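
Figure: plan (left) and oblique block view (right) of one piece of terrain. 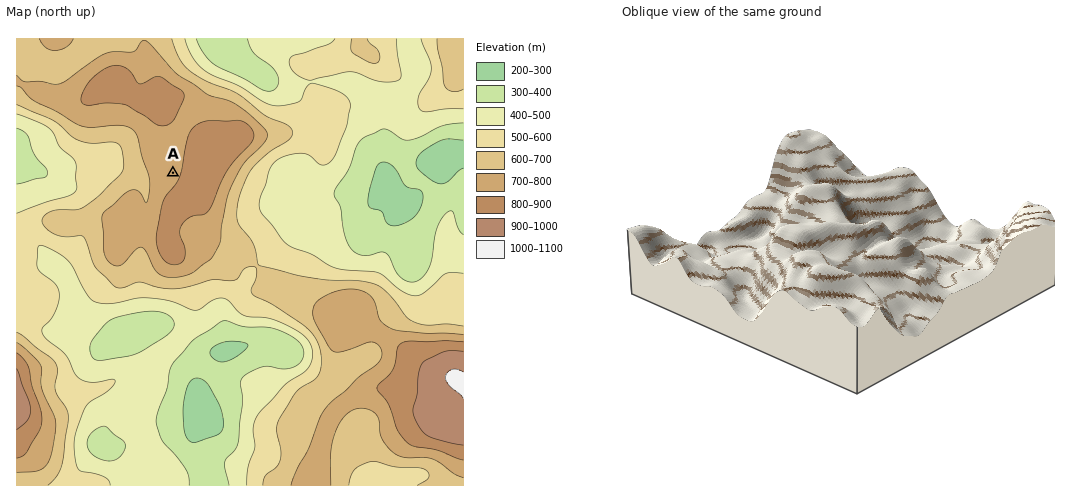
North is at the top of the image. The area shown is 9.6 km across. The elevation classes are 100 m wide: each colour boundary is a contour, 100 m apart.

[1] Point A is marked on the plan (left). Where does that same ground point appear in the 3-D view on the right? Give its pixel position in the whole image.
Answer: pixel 837 246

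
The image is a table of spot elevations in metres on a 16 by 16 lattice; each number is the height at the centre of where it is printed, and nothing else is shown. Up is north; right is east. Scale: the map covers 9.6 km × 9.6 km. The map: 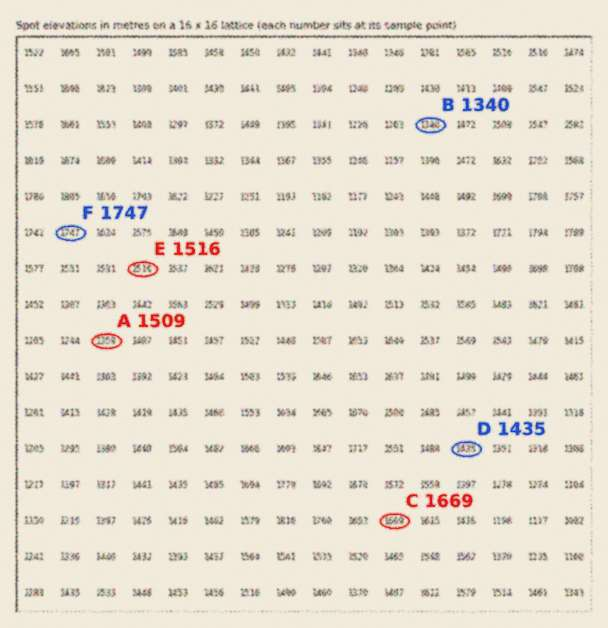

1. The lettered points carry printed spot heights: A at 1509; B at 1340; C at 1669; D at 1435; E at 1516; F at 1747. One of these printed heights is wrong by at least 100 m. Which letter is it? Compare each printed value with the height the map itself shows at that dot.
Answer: A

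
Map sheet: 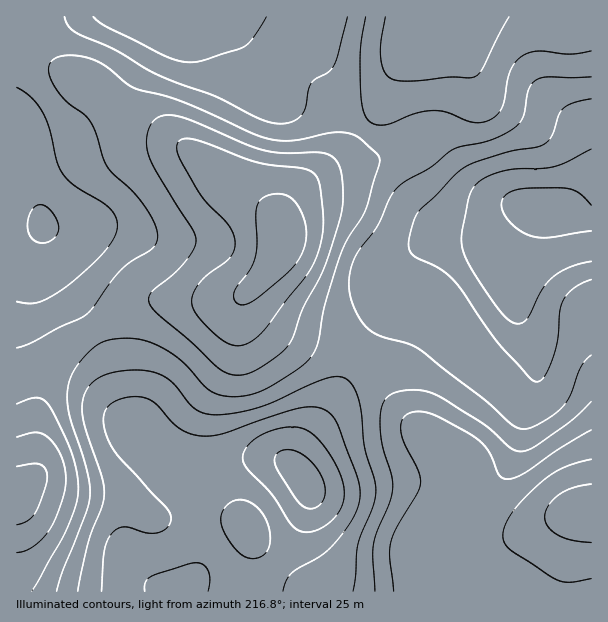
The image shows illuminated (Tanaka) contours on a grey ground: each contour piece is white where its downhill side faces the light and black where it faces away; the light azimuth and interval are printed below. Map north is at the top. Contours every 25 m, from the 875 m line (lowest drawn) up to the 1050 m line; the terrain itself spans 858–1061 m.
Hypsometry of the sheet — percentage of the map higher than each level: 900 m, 91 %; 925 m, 77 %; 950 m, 60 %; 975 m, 43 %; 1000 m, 21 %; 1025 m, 7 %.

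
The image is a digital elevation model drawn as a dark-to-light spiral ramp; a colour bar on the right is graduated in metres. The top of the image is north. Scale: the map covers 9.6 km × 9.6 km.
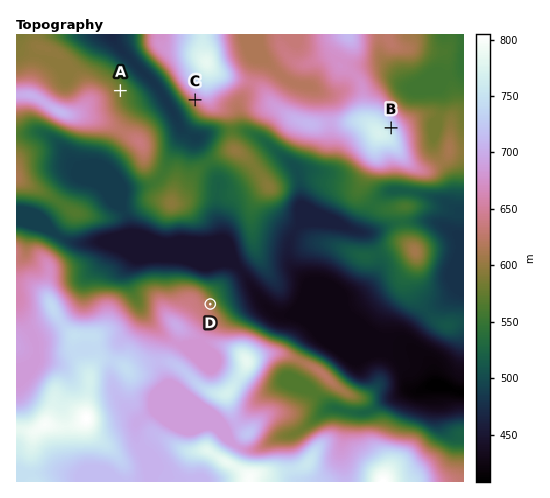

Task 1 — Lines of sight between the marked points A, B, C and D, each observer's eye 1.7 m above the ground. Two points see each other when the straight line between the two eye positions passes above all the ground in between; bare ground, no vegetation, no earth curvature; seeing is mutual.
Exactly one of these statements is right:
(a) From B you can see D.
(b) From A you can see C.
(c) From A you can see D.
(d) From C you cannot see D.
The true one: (b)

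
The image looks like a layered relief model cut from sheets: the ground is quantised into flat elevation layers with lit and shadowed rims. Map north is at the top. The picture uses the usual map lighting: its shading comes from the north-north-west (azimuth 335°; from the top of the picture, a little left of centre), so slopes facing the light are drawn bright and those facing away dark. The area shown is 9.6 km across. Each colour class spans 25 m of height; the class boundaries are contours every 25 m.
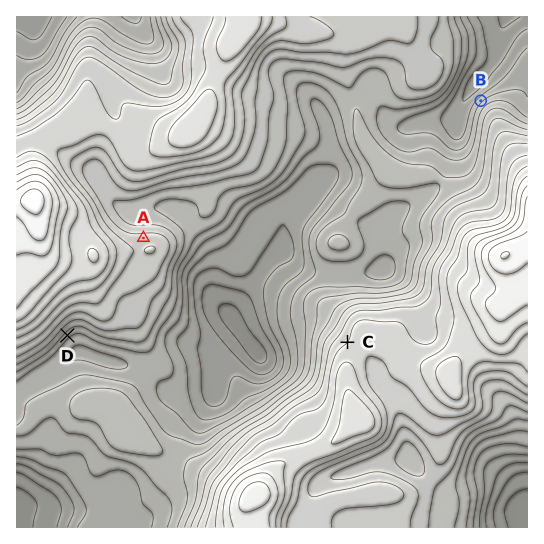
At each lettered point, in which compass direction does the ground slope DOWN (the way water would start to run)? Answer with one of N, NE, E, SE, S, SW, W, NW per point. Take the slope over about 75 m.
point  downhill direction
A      N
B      NW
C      NW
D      SE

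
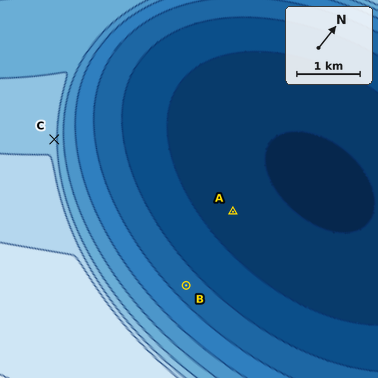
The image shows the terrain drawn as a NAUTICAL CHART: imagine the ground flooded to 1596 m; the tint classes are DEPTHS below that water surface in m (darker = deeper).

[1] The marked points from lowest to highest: A B C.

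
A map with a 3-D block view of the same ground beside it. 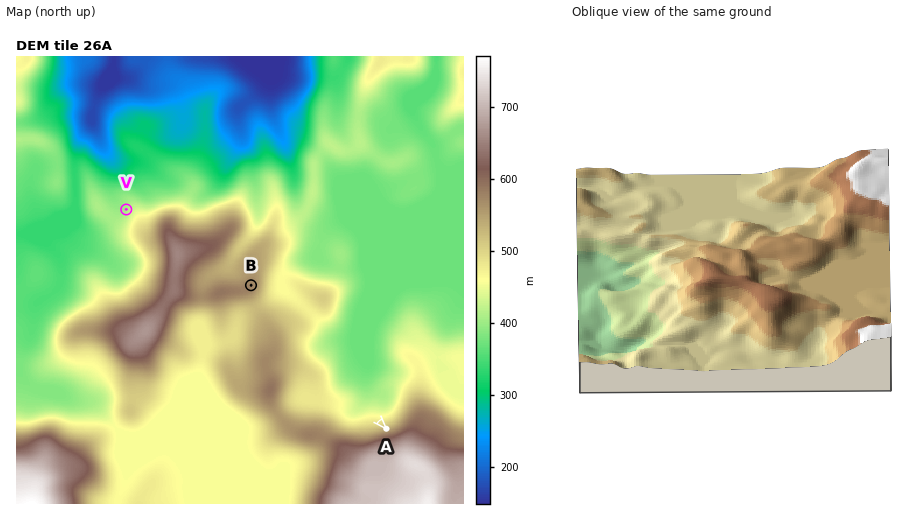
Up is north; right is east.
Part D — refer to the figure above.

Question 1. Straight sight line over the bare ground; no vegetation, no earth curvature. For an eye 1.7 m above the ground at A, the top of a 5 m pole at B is visible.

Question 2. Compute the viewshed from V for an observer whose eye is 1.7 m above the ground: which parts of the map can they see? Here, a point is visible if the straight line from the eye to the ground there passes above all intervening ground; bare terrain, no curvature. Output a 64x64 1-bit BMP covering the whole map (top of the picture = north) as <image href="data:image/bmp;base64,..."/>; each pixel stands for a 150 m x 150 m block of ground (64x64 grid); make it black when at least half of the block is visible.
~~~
<image width="64" height="64" href="data:image/bmp;base64,Qk0+AgAAAAAAAD4AAAAoAAAAQAAAAEAAAAABAAEAAAAAAAACAAATCwAAEwsAAAIAAAAAAAAA////AAAAAAAAAAAAAAAAAAAAAAAAAAAAAAAAAAAAAAAAAAAAAAAAAMAAAAAAAAAAgAAAAAAAAAAAAAAAAAAAAAAAAAAAAAAAAAAAAAAAAAAAAAAAAAAAAAAAAAAAAAAAAAAAAAAAAAAAAAAAAAAAAAAAAAAAAAAAAAAAAAAAAAAAAAAAAAAAAAAAAAAAAAAAAAAAAAAAAAAAAAAAAAAAAAAAAAAAAAAAAAAAAAAAAAAAAAAAAAAAAAAAAAAAAAAAAAAAAAAAAAAAAAAAAAAAAAP/wAAAAAAAA//AAAAAAAAA/4AAAAAAAAA+AAAAAAAAABgAAAAAAAAAEAAAAAAAAAAAAAAAAAAAAAAAAAAAAAAAAAAAAAAAAAAAAAAAAAAAAAAAAAAAAAAAAAAAAAAAAAAAAAAAAAAAAAAIAAAAAAAAAIgAAAAAAAADjAAAAAAAAA+AAAAAAAAADwAAAAAAAAAfAAAAAAAAABwAAAAAAAAAGAAAAAAAAAAwAAAAAAAAAiAAAAAAAAACIAAAAAAAAM4AAAAAAAAA/wAAAAAAAAD/AAAAAAAAAAcAAAAAAAAABwAAAAAAAAAHAAAAAAAAAH8AAAAAAAAA/wAAAAAAAAD7gAAAAAAAAPuAAAAAAAAA/wAAAAAAAAD/gAAAAAAAAP+AAAAAAAAA/8AAAAAAAAB/wAAAAAAAAA=="/>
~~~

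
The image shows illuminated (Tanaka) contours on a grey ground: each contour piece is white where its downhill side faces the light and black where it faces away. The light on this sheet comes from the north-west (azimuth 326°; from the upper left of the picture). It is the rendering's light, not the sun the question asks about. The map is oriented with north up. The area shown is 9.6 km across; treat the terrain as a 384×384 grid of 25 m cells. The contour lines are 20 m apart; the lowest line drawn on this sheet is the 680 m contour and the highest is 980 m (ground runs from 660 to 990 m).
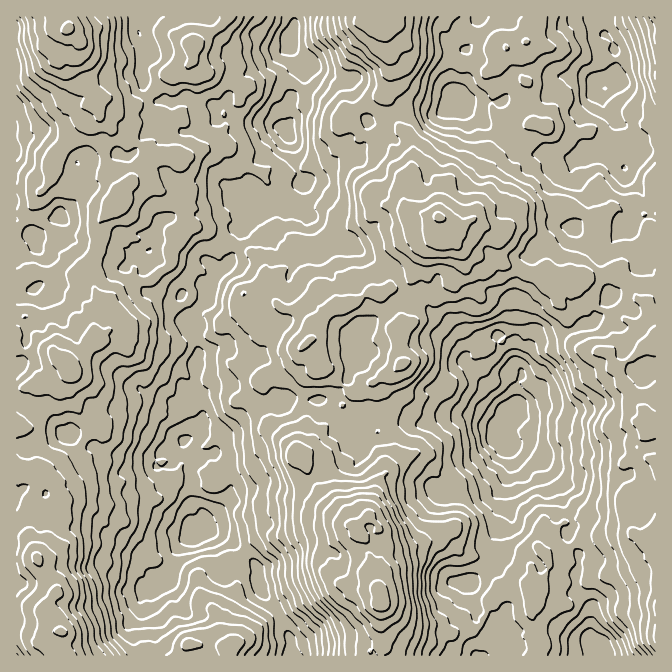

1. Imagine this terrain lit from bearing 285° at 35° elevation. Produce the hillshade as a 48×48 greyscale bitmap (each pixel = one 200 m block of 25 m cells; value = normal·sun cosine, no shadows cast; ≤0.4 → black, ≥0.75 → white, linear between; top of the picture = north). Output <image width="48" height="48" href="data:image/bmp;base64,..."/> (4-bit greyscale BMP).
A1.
<image width="48" height="48" href="data:image/bmp;base64,Qk32BAAAAAAAAHYAAAAoAAAAMAAAADAAAAABAAQAAAAAAIAEAAATCwAAEwsAABAAAAAAAAAAAAAAABEREQAiIiIAMzMzAERERABVVVUAZmZmAHd3dwCIiIgAmZmZAKqqqgC7u7sAzMzMAN3d3QDu7u4A////ALqGMjNYmqeJUyJq3tuXUhNEWIiWM1et7aqWIAN4m7iJdBJ6ztunQxNVV3iGM1i97rqWIQJYmqqphkSKvMumMhNWZ4mGQ0m7zbp0IhFHqqqXZmm7u6umIANnh4mGVEnLzbqFEAFHmrqHZYvN26qmIAJoqYmWVmirvLqWEBI2ebl4dp3d26qWIAFXmpmGV4maq7hkEkM1aKl4dp3uyquWMAFGaaqXZoqqqblUETM1ZpqZiKveyaqGMhJFV5qXZom7qal1MjM0RGmru7u8y6h1M0RDRpqoZ5q6mYh1Q0UzM1eby7zLu6h0EmdkJXq5aKu6mZh2Q0RDM0aLy7zcu6lzA2iGNHq5iZvKiIiHVERFUzaIvLzLu6lyE1eGRYqpmrvKd4h3VERFZVd3m7zKqZmEI0Z1RXmpms3KiHd2VUREZ3iYmqy4d3mnM0ZkRWmqq825mYd2ZlMzZ3iZu723ZWipZEMzRGmqvMzKmXd2d1QiRomJu723ZViZh1QyI3q6vMy7mGVGiGQjNHmZvLuoZXiHd2VCE3msu8yqqWVGh2QzRFeaq6modmiHVVVTJHmsy926qWd2ZmVDRmermIiZiXd3ZURDIliru7zLmId2VVRERWirqHeIeJh2VEVDMzeavKq6mKmIVDNFRGiaqoeIZnmXUiVTREaKzbqYeLqpYzVUQ0iqqZmZdVirgxE1ZDaavKqXZ6uoZVZTNDaqqZuoZVerpiEmdTaru6mId5qniGVUNFaZmZq5ZFeqhTNFZmaKu6mImXiZmXZkI2ipiYi6dEablTRFRWd5qIqZmXeJmYdlM2iriIiah1V5l1RWZFd5lmiZmniZmYZVRWesp4iJmIZnZ3dmZUeJhlaKmHiamHZWVGeMuYeKmImHZnh1VVeZd1V5mHial1Z4dEZ5upiJmYiYmGeGVVaIiGVniIiaqFZ3l0Roq5iIiZmZmXZ2VVV4eHeHeGipqWVmmERnmYmYeIq7qpdlRVRnZ3eIiGiZqmVmiWRVeZmYiIqruqhlRVNFV5domXd5u4VVaIZFaJiIqquauqlmVWUzV4hniZdXq6dEZ3ZVZ4h4qryqqqhndWZEd3h3iLlmirlVZ2RFZ4d4q82pmJl3hmZFd4h3iLp2eap2ZmRGZ3Znq8yqqHl2d2ZVaJhnu8uFaZmXZ2RGZnZomqqruHd1Z2ZmZ5hnvN2mWIeIh2VGZWaKqYmquXZnd2ZmZniHiru5d3Z3h3dmVEWdyYiZqWZnh3dmVWeHeaq6h2ZWd3d2VDWd2oeJlkV4mYiHRXZ4mrupmGVVaHVnUzWM24eIhCR5qZiHVGeKqbupmGRVZ3ZndCR6zKmXZCNZqYh3ZEeauqmYd2RHhmZWdTNpu6q5YxJYqHhlZDWbzcqXVVM4uXZEVURovKrKYxJomGdkVUV63+yXYyM2q5ZFVDV4vbmpZBJXmXZlVEVq3uyXYxJHm6Y0UySLvMqXZCJHqodmVDV63uyoUxE4qqdUMzJ93LqXUxJXmph1VEWL3uyoQyA4qZiHMjJc7sqHUhNFeZmVNFaczQ=="/>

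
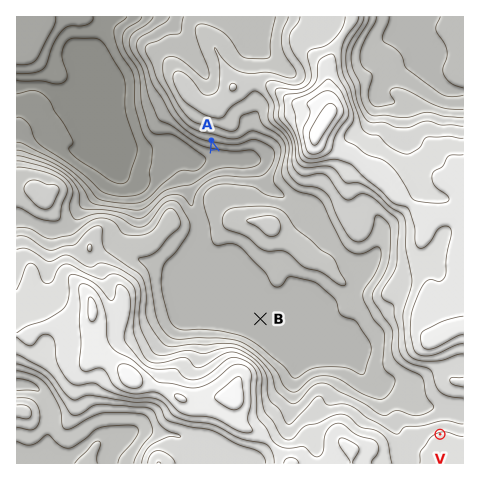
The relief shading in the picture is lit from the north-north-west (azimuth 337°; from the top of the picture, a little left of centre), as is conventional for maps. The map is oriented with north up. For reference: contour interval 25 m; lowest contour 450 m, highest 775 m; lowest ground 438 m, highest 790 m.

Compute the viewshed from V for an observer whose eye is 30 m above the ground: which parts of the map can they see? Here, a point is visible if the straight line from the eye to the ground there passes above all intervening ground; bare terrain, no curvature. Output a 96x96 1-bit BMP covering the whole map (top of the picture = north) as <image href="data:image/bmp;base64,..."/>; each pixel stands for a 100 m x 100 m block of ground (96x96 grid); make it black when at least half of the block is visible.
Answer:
<image width="96" height="96" href="data:image/bmp;base64,Qk2+BAAAAAAAAD4AAAAoAAAAYAAAAGAAAAABAAEAAAAAAIAEAAATCwAAEwsAAAIAAAAAAAAA////AAAAAAAAAAAAAAAAAAD///8AAAAAAAAAAAD///8AAAAAAAAAAAD///8AAAAAAAAAAAD///8AAAAAAAAAAAH///8AAAAAAAAAAAP///8AAAAAAAAAAAf///8AAAAAAADgAAf///8AAAAAAAHgAAf///8AAAAAAAHgAAf///8AAAAAAAPwAAP///8AAAAAAAH4AAP///8AAAAAAAH4AAP///8AAAAAAAH8APf///8AAAAAAAH+AH////8AAAAAAAH+AH////8AAAAAAAH+AH////8AAAAAAAH+AD////8AAAAAAAD+AB////8AAAAAAAD+AA////8AAAAAAAD+AA////8AAAAAAAD8AB////8AAAAAAAD8Af/x//8AAAAAAAD////g//8AAAAAAAH////gP/8AAAAAAAD////wA/8AAAAAAAD////wAH8AAAAAAAD////wAB8AAAAAAAP////wAAcAAAAAAB/////4AAEAAAAAAH/////4AAAAAAMAA//////8AAAAAOPAP//////8AAAAAOH////////8AAAAAOH////////+AAAAAMH////////uAAAAAMH////////AAAAAAYH///////+AAAAAAQP///////+AAAAAAAP///////+AAAAAAAP///////+AAAAAAAP///////8AAAAAAAf///////8AAAAAAA////////8AAAAAAH///////58AAAAAAf///3///48AAAAAAP+//j//8w8AAAAAAP4P/j//4B+AAAAAAPwD/j//4D/AAAAAAHgD/B//wH/AAAAAAHgB/A//wP/AAAAAADAA/Af/x//AAAAAAAAAfAAB7//AAAAAAAAAeAAAf/+AAAAAAAAAcAAAH/+AAAAHAAAAMAAAH/+AAAAHgAAAAAAAP/+AAAAP4AAAAAAAf/+AAAAP4AAAAAAA//+AAAAM4AAAAAAB//+AAAAAYAAAAAAB///AAAAAQAAAAAAAf//wAAAAAAAAAAAAP//wAAAAAAAAAAAAH//gAAAAAAAAAAAAD//AAAAAAAAAAAAAB/+AAAAAAAAAAAAAB/8AAAAAAAAAAAAAA/wAAAAAAAAAAAAAAfgAAAAAAAAAAAPAAfgAAAAAAAAAAA/AAPgAAAAAAAAAAD/gAHwAAAAAAAAAAP/gAH4AAAAAAAAAB//gAD4AAAAAAAAAD//gAB8AAAAAAAAAH//gAA8AAAAAAAAAH//AAAIAAAAAAAAAHx/AAAAAAAAAAAAAHgfAAAAAAAAAAAAAHgfAAAAAAAAAAAAADAPAAAAAAAAAAAAABAHAAAAAAAAAAAAAAAAAAAAAAAAAAAAAAAAAAAAAAAAAAAAAAAAAAAAAAABwAAAAAAAAAAAAAAD4AAAAAAAAAAAAAAD4AAAAAAAAAAAAAAD4AAAAAAAAAAAAAAD4AAAAAAAAAAAAAAAQAAAAAAAAAAAAAAAAAAAAAAAAAAAAAAAAAAAAAAAAAAAAAADAAAAAAAAAAAAAAACAAAAAAAAAAAAAAAAAAAAAAAAAAAAAAAA="/>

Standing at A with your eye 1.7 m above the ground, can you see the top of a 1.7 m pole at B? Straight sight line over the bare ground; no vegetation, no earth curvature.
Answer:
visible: false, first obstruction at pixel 222 178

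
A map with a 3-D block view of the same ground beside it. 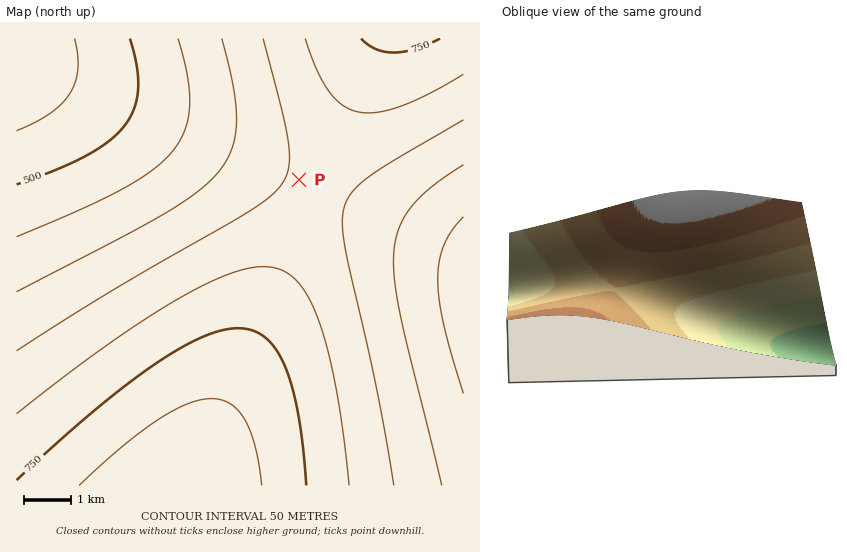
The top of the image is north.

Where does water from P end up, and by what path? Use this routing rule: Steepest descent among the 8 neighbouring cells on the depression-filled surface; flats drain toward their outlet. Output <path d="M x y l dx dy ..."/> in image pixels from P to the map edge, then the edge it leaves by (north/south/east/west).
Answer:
<path d="M299 180l-5 0-3-3-3 0-16-8-2 0-22-10-9-3-5-3-3 0-30-14-8-2-31-14-8-3-6-3-2 0-30-14-8-3-6-3-3 0-30-14-8-2-6-4-2 0-6-3-2 0-6-4-3 0-19-9"/>
exit: west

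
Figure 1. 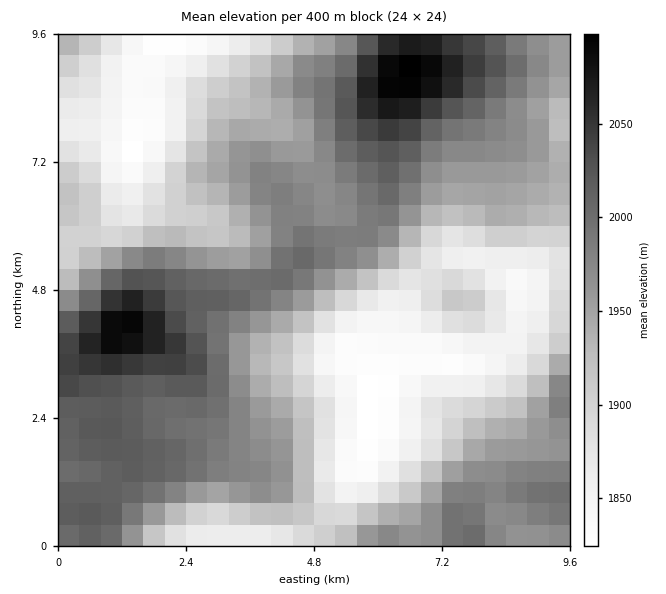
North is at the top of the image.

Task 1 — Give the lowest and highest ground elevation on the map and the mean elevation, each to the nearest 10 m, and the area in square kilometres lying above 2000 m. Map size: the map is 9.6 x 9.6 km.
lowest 1820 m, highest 2100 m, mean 1940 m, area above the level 20.1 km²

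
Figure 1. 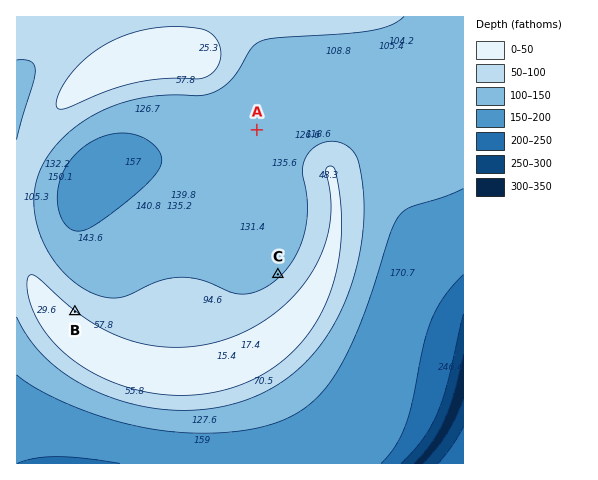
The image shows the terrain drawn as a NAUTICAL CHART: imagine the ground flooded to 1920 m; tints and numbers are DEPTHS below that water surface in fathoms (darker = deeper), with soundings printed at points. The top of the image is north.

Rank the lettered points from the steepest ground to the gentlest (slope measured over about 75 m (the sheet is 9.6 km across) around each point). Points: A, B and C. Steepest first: B C A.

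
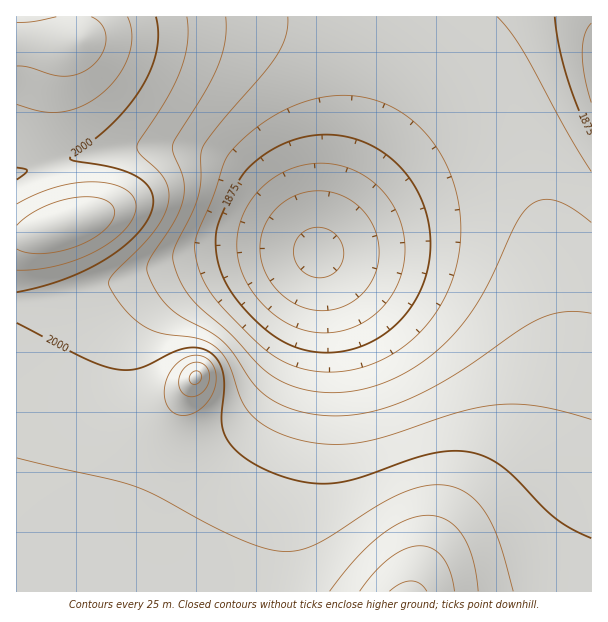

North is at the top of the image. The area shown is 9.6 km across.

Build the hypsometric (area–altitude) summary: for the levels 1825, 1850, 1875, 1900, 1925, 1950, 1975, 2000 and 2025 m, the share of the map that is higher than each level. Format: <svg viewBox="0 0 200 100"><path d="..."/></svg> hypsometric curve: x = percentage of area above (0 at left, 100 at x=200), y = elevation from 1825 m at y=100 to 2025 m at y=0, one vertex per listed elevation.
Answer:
<svg viewBox="0 0 200 100"><path d="M193 100l-7-12-9-13-15-13-32-12-17-12-16-13-23-13-37-12"/></svg>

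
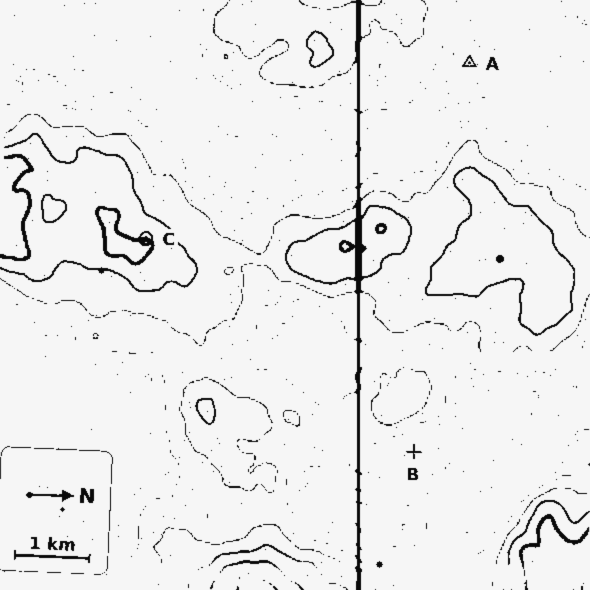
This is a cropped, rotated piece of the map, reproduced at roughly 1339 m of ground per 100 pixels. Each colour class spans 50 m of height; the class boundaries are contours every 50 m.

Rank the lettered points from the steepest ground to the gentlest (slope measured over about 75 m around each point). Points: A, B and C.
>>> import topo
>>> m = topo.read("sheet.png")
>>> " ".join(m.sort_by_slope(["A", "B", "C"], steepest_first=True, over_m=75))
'B C A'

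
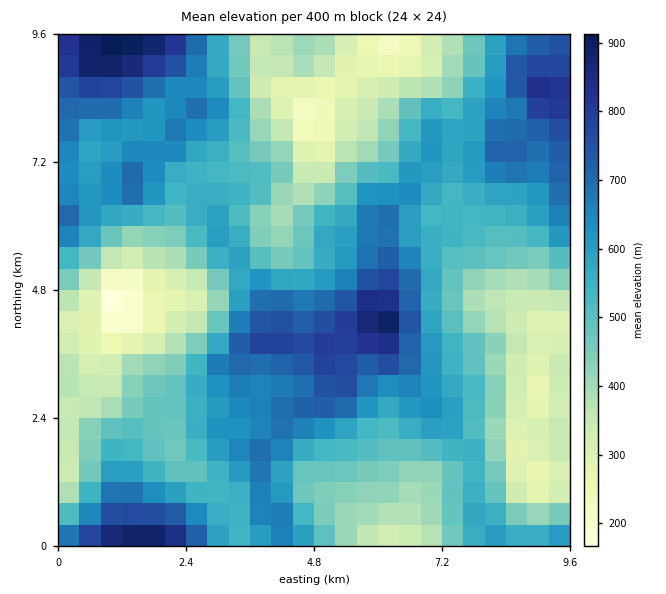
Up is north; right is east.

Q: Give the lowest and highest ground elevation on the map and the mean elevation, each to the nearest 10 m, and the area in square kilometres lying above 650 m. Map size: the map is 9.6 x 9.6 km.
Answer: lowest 150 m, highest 920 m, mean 530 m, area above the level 22.9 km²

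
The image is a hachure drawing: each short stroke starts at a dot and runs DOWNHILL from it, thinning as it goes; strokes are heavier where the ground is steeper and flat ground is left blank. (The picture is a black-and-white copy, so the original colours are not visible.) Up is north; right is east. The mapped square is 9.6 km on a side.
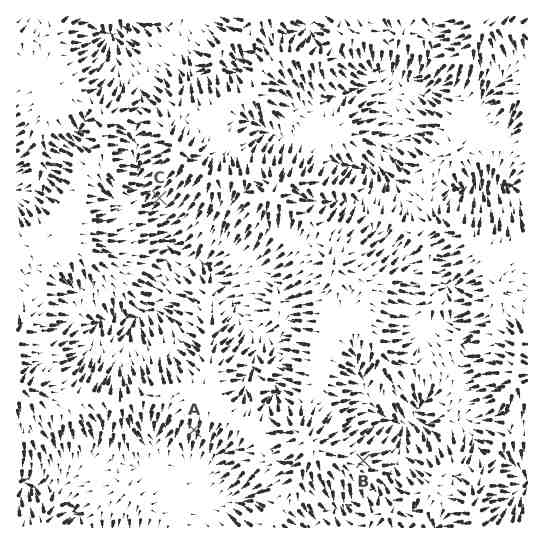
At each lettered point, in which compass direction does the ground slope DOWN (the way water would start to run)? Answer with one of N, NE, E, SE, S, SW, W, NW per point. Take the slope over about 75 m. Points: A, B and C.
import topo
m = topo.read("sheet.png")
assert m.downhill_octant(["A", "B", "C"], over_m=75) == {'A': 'S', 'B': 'E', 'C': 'SW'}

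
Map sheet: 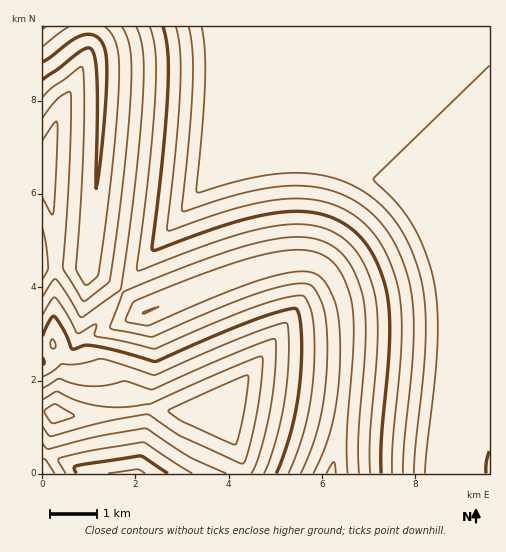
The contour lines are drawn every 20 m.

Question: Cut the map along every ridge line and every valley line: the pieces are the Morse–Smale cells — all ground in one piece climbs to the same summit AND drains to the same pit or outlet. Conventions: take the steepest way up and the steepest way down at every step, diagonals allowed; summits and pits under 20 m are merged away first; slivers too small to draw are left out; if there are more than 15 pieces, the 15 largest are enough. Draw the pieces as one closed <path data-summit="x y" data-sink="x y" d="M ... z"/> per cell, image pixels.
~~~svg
<path data-summit="489 472" data-sink="43 71" d="M489 26l-400 0 0 15 8 4 5 14 0 60-8 93-6 57 34 22 89-115 58-15 47-2 37 8 35 19 42 40 59 61z"/><path data-summit="489 472" data-sink="331 473" d="M316 159l-47 2-58 15-90 115 23 22 60-26 60-21 32-6 23 4 15 13 9 21 3 19-1 67-8 63-6 26 158 1 1-186-51-54-51-48-35-19z"/><path data-summit="54 414" data-sink="331 473" d="M305 260l-20 2-29 7-52 18-60 26-23-21-36 47 0 8 9 33-1 21-4 14 14 1 41-6 19 0 15 2 28 13 19-16 14-9-11 12-3 4 0 10 14 26 4 22 88 0 6-27 7-52 2-27 0-51-3-19-9-21-15-13z"/><path data-summit="43 169" data-sink="43 71" d="M92 41l-14 4-36 26 1 195 46 0 13-147 0-60-5-14z"/><path data-summit="54 414" data-sink="136 473" d="M239 400l-14 9-19 16-28-13-15-2-19 0-41 6-37 0-23-5-1 41 19 8 25 14 156 0 1-11-4-11-14-26 0-10 3-4z"/><path data-summit="54 414" data-sink="43 71" d="M87 266l-45 1 1 144 23 5 22 0 3-4 3-32-9-33 0-8 36-48-18-13-13-6z"/><path data-summit="43 27" data-sink="43 71" d="M88 26l-45 0-1 44 11-6 25-19 10-4z"/><path data-summit="43 473" data-sink="136 473" d="M45 453l-3 1 1 20 42-1z"/>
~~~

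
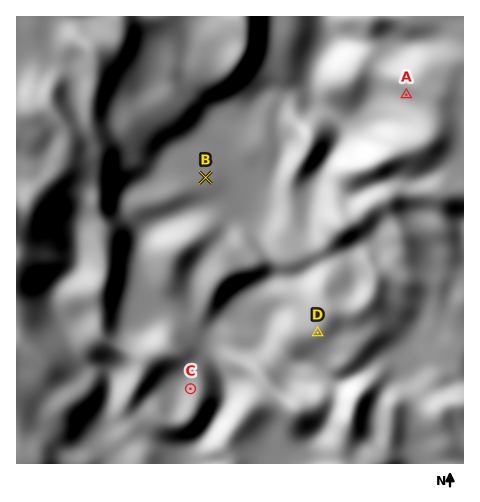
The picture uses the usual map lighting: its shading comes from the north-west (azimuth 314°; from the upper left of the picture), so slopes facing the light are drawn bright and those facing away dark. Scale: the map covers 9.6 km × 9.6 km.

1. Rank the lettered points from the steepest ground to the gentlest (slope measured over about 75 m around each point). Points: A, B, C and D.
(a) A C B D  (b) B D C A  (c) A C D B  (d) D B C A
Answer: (c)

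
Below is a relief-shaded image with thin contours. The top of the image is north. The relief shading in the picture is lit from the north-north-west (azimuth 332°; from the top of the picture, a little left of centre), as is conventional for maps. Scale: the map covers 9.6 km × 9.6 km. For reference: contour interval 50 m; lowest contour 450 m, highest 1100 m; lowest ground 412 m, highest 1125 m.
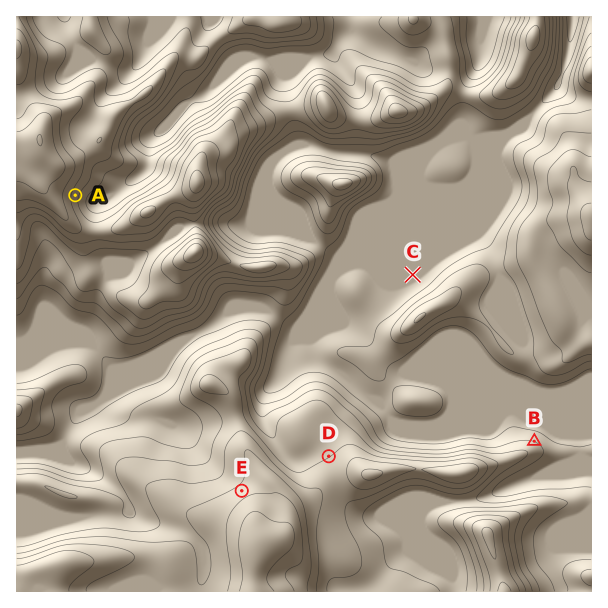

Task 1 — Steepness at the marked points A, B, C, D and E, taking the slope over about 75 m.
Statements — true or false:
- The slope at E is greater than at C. true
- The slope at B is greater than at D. true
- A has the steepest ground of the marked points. true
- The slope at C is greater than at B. false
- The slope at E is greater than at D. true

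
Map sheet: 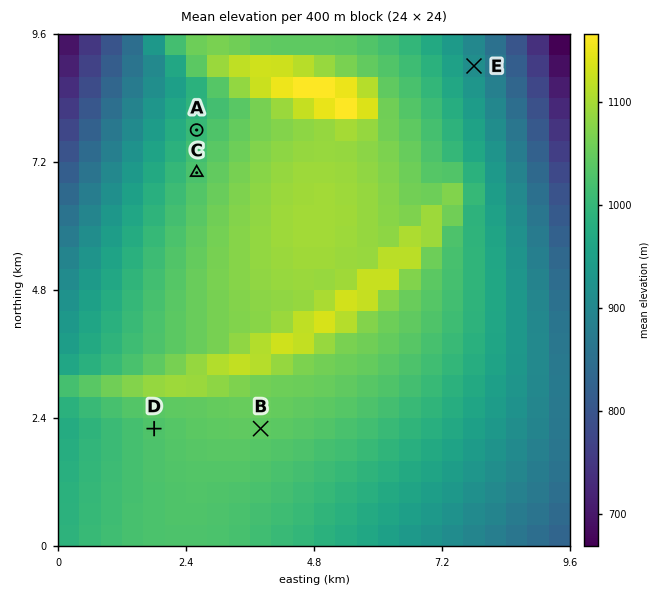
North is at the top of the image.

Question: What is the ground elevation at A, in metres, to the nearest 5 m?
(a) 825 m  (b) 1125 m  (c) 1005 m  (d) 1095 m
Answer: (c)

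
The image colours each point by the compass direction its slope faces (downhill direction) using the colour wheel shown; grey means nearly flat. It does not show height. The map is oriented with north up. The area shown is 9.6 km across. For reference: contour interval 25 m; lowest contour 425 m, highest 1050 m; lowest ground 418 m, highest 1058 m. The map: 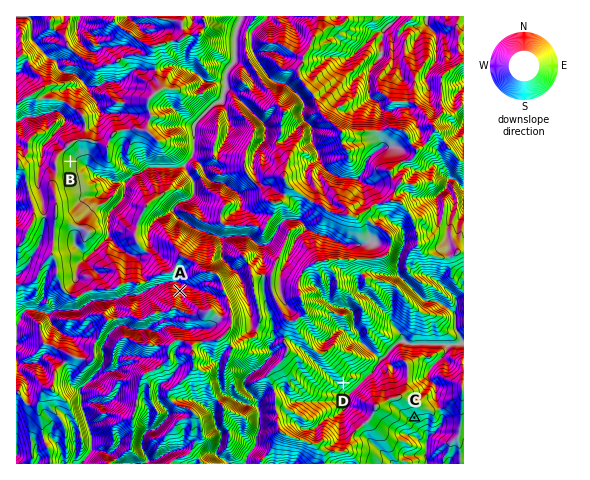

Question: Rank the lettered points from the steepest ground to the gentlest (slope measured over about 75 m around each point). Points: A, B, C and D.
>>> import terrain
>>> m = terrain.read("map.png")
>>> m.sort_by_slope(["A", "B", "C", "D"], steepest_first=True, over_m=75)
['A', 'D', 'C', 'B']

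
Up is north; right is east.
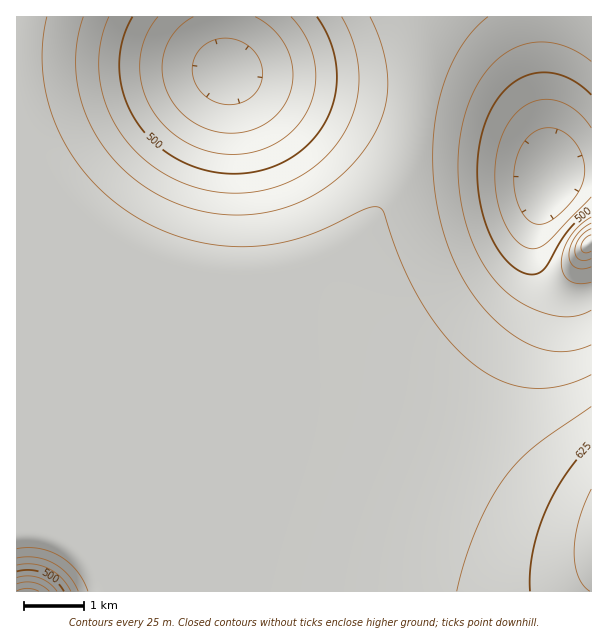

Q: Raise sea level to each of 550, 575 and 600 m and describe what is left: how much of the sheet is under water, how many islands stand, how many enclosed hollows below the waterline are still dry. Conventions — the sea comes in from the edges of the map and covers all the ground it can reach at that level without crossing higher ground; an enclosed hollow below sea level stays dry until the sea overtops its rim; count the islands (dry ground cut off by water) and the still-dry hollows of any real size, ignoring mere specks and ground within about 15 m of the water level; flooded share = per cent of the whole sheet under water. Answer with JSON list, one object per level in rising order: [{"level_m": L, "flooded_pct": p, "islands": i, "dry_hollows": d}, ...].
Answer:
[{"level_m": 550, "flooded_pct": 30, "islands": 0, "dry_hollows": 0}, {"level_m": 575, "flooded_pct": 42, "islands": 0, "dry_hollows": 0}, {"level_m": 600, "flooded_pct": 95, "islands": 0, "dry_hollows": 0}]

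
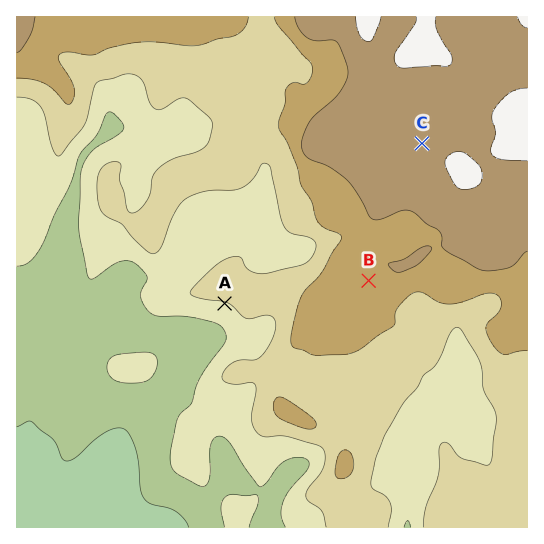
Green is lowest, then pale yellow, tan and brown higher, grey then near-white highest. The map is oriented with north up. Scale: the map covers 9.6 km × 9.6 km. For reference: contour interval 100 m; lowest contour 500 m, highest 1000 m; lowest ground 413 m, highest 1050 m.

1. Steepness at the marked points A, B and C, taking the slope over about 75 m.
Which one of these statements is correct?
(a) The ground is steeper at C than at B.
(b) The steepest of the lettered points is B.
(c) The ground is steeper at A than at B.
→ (c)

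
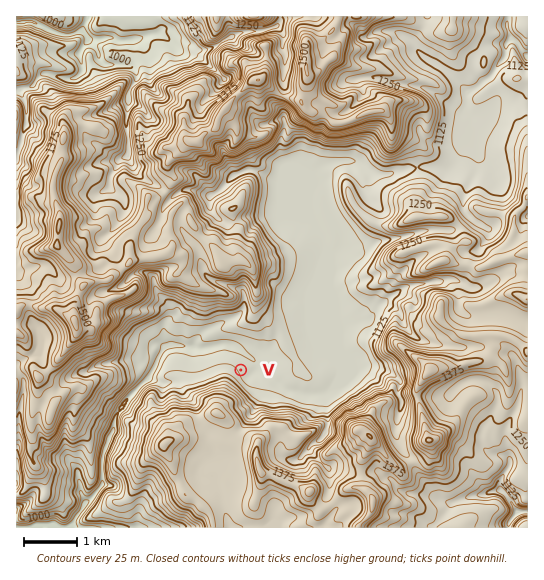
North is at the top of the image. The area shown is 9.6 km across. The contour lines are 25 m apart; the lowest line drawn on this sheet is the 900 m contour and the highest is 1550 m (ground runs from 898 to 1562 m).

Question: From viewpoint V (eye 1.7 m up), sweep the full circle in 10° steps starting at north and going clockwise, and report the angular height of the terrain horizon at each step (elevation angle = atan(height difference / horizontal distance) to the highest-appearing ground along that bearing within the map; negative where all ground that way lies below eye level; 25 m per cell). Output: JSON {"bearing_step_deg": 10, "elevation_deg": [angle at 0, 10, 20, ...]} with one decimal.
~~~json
{"bearing_step_deg": 10, "elevation_deg": [7.3, 6.6, 4.2, 3.7, 1.4, 2.7, 3.3, 3.8, 5.2, 6.3, 5.5, 6.9, 9.2, 6.6, 8.8, 10.5, 10.7, 11.3, 12.5, 15.9, 17.6, 17.7, 16.6, 13.8, 10.2, 7.0, 4.6, 5.0, 7.8, 7.9, 7.2, 6.5, 6.1, 7.1, 7.4, 7.8]}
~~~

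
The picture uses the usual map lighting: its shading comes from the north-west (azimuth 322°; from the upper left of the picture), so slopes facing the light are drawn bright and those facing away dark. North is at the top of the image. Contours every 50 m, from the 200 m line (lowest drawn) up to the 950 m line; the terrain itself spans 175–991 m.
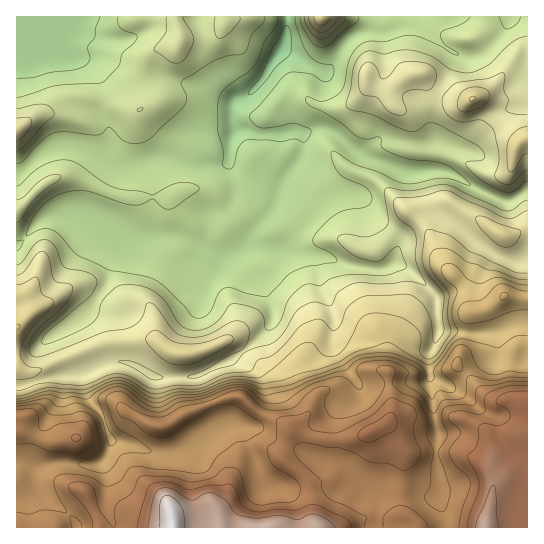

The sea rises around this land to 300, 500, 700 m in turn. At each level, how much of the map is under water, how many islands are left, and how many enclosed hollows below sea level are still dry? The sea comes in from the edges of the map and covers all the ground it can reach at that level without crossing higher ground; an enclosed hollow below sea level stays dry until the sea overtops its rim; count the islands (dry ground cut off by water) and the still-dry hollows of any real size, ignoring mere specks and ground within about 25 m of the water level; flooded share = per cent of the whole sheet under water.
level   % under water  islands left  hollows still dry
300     26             0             0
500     65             0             0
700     74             0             0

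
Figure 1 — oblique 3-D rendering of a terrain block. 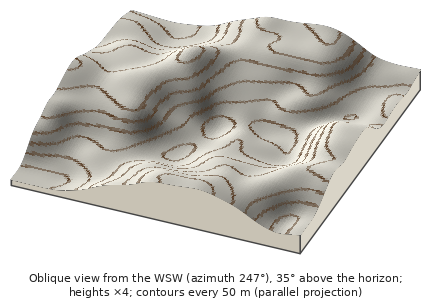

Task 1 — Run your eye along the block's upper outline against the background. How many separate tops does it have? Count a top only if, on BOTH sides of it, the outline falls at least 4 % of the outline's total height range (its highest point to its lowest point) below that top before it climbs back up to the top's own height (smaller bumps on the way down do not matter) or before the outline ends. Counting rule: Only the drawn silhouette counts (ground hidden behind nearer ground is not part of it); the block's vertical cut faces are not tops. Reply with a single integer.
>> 2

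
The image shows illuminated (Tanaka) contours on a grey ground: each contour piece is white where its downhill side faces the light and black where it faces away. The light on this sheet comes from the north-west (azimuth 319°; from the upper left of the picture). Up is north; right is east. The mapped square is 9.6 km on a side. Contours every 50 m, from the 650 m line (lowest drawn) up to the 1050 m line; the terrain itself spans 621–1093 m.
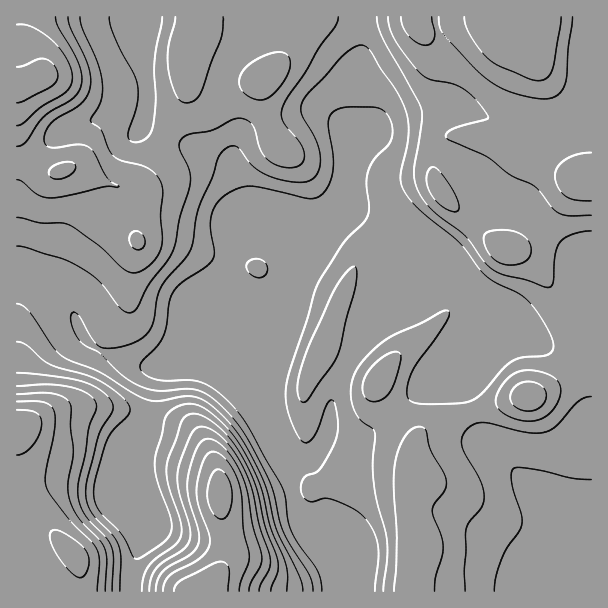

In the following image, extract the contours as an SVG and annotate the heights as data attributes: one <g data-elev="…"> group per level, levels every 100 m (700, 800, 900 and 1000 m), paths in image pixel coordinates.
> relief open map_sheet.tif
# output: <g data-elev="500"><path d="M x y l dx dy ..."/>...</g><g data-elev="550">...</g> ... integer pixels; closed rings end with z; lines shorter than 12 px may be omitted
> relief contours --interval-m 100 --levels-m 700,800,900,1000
<g data-elev="700"><path d="M313 591l-1-9-3-7-19-31-8-14-8-36-6-17-21-39-16-22-18-17-13-8-12-2-33 1-12-3-12-6-12-9-20-19-12-6-7-6-7-12-2-12 3-5 4 3 14 24 6 6 4 3 11 0 13-3 12-4 8-6 7-12 4-26 4-10 7-10 17-19 6-9 7-40 14-32 6-18 3-6 7-6 8-1 4 4 14 17 14 9 13 4 15 2 10 0 7-3 4-5 2-6 1-15-5-15-13-24 0-11 6-9 34-38 11-8 9-3 4 2 6 6 9 16 17 24 8 20 3 12-1 12-8 40 1 8 5 9 16 18 38 31 26 33 11 7 22 11 10 8 17 24 6 12 2 7-2 6-4 4-26 2-10 4-9 8-24 27-9 5-9 2-44 0-7-2-3-6 1-11 5-13 33-48 3-9-2-4-6 2-18 10-36 17-15 12-13 15-7 15-1 17 2 9 4 9 6 6 10 7 2 5-2 28 1 20 2 18 9 30 2 15 0 15-4 31"/><path d="M465 591l-1-19 2-42 3-8 13-15 2-10-4-17-18-33 0-7 2-8 9-7 9-3 45 10 10 1 9-1 11-7 22-24 6-4 6 0"/><path d="M303 402l3-1 3-3 23-33 7-12 17-68 1-13-1-5-2-1-9 8-10 15-28 62-7 20-3 15 2 12z"/></g><g data-elev="800"><path d="M287 591l1-15-2-10-15-38-12-46-19-38-10-13-11-11-15-12-13-4-14 3-11 9-10 39-1 12 3 18 13 33 0 13-3 6-6 6-21 14-6 2-13-25-23-24-4-7-1-9 1-15 11-38 7-10 16-17 1-4-1-5-9-10-19-14-15-6-35-10-10-6-14-13-10-4"/><path d="M521 410l12 1 9-5 4-10 0-4-3-5-7-4-8-1-7 1-6 4-4 6-1 6 4 6z"/><path d="M504 264l12 1 11-5 4-8-1-9-7-7-10-5-13-1-12 2-4 5 2 12 8 10z"/><path d="M17 217l24 6 19 0 10 2 28 20 24 23 9 5 7-1 9-5 9-9 5-9 1-10-1-26 2-21-3-12-6-7-7-5-25-7-8-4-5-8-8-20-10-7 0-3 10-18 1-18-4-18-16-36-2-12"/><path d="M455 212l3-1 1-4-5-15-16-22-4-3-3 1-3 4-2 7 1 7 4 8 10 12 8 4z"/><path d="M255 99l8 1 6-3 13-13 6-10 2-8 0-7-3-5-9-2-12 3-14 7-9 9-4 9 1 7 6 8z"/><path d="M175 17l-7 30 0 22 8 26 4 6 6 2 9-3 7-10 19-52 2-21"/><path d="M388 17l1 10 6 13 24 32 10 7 23 5 11 5 13 10 12 17 0 1-2 2-34 10-6 5 1 4 38 17 25 20 23 10 7 7 12 16 6 5 11 3 22-1"/></g><g data-elev="900"><path d="M112 591l2-31-2-12-6-11-21-22-5-9-2-11 1-13 6-27 4-26 7-19 0-8-9-9-18-6-22-3-30 2"/><path d="M259 591l2-7 8-15 1-9-11-35-9-42-10-22-13-19-14-11-12-4-6 2-4 6-10 24-3 14 1 18 11 37 0 12-7 9-19 13-8 7-5 10-2 12"/><path d="M54 179l7 0 8-3 6-6 0-5-3-3-6 0-13 4-4 7 1 3z"/><path d="M17 146l4-1 5-3 12-19 7-8 29-17 5-6 2-6 1-11-3-10-7-15-14-23-3-10"/><path d="M464 17l2 9 5 10 9 14 9 10 11 6 27 12 12 3 7-3 6-8 9-53"/></g><g data-elev="1000"><path d="M97 591l2-30-2-12-5-7-25-26-16-21-5-10 0-14 9-43 0-11-1-7-4-5-8-3-25-1"/><path d="M239 591l2-9 7-18 1-7-6-27-2-39-4-14-7-13-9-9-8-3-6 2-4 7-4 15-3 13 3 17 10 30 0 10-4 8-7 5-29 17-5 8-1 7"/><path d="M17 103l7-2 26-14 6-5 2-7-4-10-9-6-7 0-14 7-7 1"/></g>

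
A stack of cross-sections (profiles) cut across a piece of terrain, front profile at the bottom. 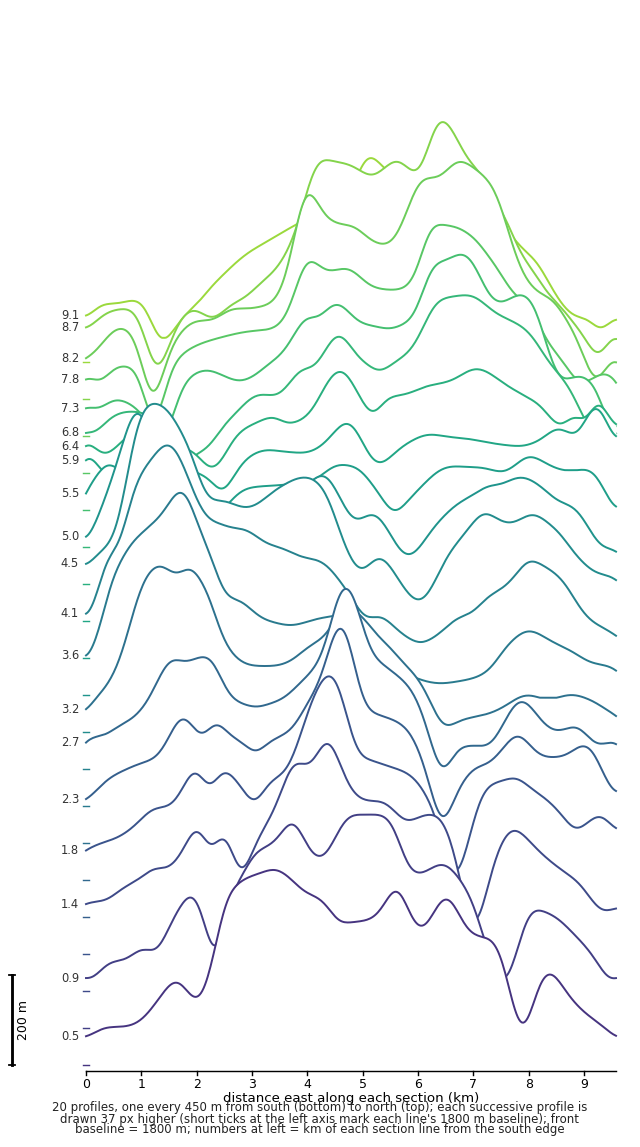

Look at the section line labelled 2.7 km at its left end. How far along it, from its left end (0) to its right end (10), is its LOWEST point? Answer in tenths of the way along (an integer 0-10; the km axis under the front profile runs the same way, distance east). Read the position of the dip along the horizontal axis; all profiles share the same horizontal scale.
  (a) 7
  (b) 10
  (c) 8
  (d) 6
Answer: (a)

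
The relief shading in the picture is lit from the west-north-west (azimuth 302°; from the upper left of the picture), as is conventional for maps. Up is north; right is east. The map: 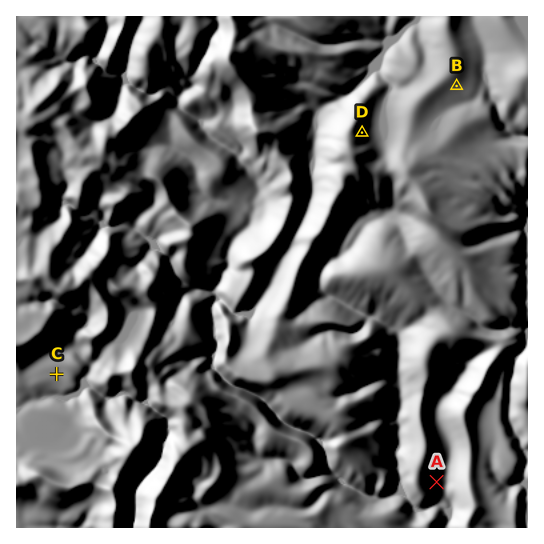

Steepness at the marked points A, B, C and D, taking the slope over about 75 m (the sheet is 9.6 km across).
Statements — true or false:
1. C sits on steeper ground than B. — false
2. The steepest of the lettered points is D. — true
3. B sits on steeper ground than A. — false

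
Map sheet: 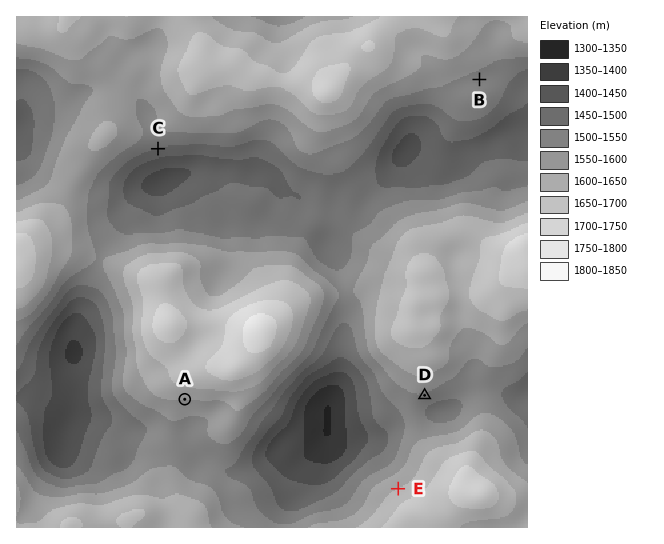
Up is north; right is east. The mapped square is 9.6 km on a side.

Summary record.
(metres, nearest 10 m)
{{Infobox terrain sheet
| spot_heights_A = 1650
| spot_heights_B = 1590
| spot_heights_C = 1550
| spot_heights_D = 1590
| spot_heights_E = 1650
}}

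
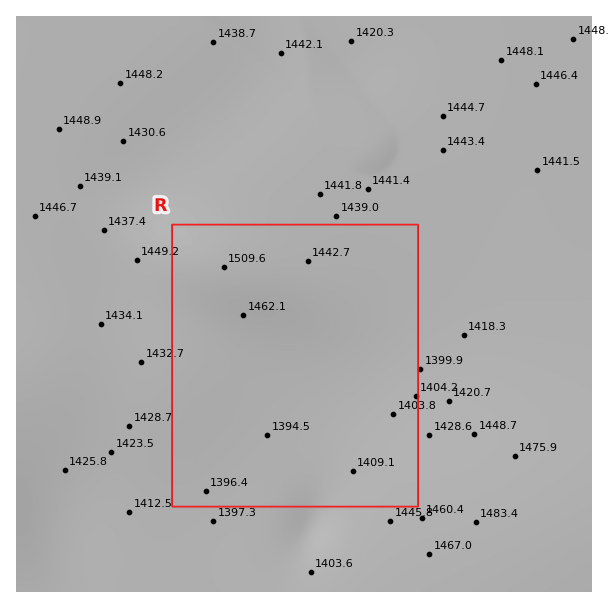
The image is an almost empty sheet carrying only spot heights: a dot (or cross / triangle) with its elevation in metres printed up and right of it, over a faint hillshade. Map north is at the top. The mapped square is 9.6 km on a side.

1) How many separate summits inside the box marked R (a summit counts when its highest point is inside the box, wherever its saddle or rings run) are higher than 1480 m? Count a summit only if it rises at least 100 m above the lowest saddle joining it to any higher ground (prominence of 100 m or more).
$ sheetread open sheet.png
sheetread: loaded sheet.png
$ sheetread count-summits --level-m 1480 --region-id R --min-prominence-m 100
1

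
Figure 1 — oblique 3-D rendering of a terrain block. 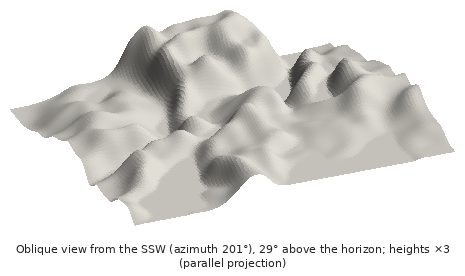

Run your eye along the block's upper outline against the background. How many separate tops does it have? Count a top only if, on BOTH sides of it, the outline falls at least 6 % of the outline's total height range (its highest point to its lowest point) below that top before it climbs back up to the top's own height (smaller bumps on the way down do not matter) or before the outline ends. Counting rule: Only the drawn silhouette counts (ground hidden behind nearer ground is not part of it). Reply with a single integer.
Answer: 2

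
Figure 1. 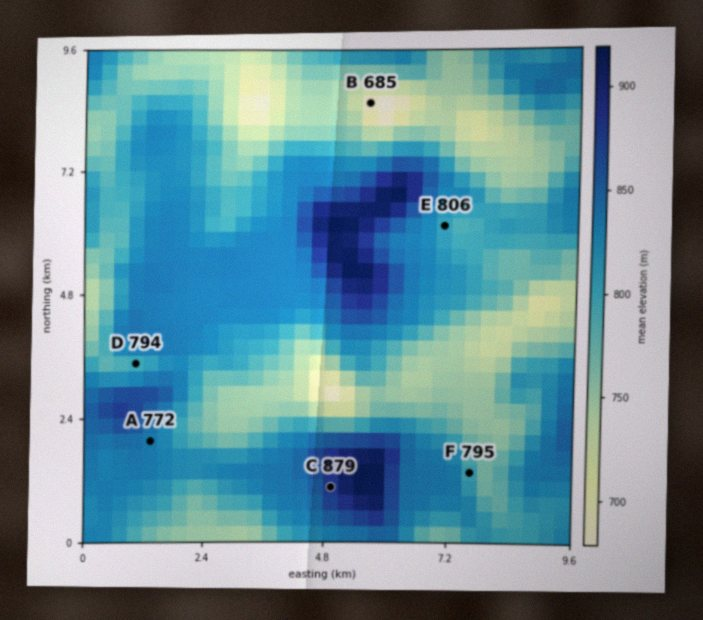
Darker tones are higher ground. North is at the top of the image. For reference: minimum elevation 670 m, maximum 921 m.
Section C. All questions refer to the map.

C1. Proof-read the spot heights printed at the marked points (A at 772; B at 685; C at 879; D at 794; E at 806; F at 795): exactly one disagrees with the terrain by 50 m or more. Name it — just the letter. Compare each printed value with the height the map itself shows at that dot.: A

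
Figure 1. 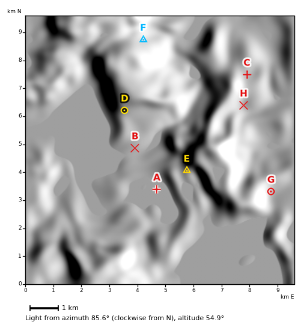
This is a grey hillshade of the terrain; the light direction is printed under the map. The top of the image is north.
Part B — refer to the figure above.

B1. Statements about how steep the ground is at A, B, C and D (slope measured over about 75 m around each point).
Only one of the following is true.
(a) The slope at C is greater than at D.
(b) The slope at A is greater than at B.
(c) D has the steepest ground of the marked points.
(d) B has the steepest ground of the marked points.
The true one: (c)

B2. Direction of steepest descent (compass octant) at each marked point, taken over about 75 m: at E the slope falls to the SW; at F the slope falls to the NE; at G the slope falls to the SE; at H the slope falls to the SE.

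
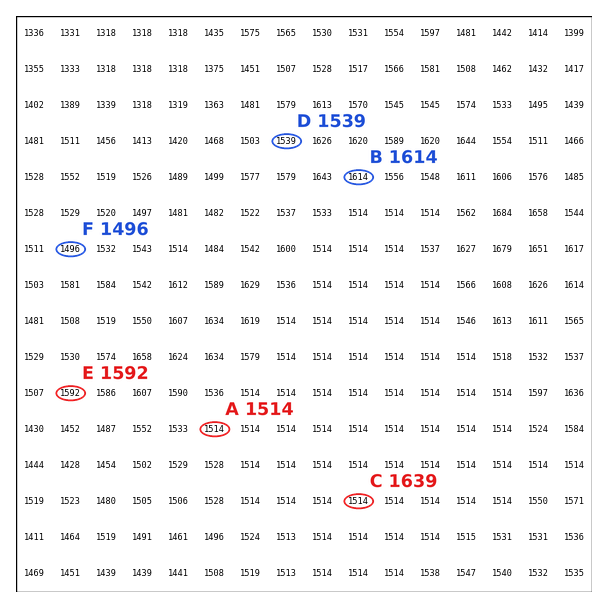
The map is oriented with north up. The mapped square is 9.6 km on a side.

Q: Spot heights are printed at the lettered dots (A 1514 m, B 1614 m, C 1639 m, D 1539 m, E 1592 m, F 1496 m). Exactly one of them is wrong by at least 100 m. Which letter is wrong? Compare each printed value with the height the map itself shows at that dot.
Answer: C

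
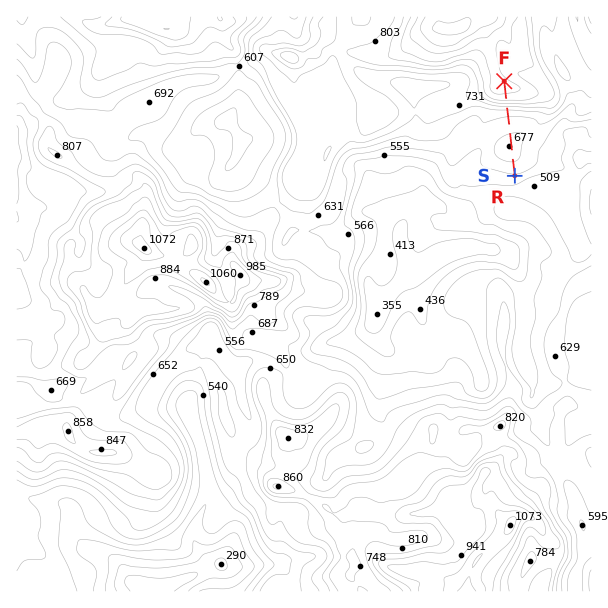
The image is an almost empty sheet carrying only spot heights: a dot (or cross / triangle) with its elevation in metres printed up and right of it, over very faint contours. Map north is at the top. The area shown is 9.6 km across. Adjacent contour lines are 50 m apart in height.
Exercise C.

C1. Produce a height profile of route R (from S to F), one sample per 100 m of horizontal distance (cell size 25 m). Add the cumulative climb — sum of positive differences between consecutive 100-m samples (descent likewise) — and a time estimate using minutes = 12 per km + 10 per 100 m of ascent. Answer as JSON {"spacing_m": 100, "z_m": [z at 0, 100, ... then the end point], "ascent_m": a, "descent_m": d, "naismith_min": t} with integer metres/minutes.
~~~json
{"spacing_m": 100, "z_m": [592, 620, 643, 659, 669, 675, 671, 652, 629, 628, 653, 698, 787, 873, 904, 916, 914], "ascent_m": 371, "descent_m": 49, "naismith_min": 56}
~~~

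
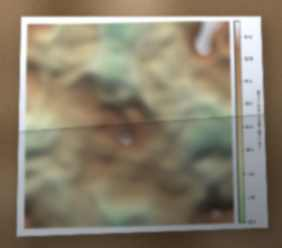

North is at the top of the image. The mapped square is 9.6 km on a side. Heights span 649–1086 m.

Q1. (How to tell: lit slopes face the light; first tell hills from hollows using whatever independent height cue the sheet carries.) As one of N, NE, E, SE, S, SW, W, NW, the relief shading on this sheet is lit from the S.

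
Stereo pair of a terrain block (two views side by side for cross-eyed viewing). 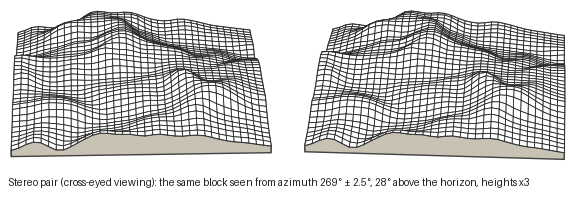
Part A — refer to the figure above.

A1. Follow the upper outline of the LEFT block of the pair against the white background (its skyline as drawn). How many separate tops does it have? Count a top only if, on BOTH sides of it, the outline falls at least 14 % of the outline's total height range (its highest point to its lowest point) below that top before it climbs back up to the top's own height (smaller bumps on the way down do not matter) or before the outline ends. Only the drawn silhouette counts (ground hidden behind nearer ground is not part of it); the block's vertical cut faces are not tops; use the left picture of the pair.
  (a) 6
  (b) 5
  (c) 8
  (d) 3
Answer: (b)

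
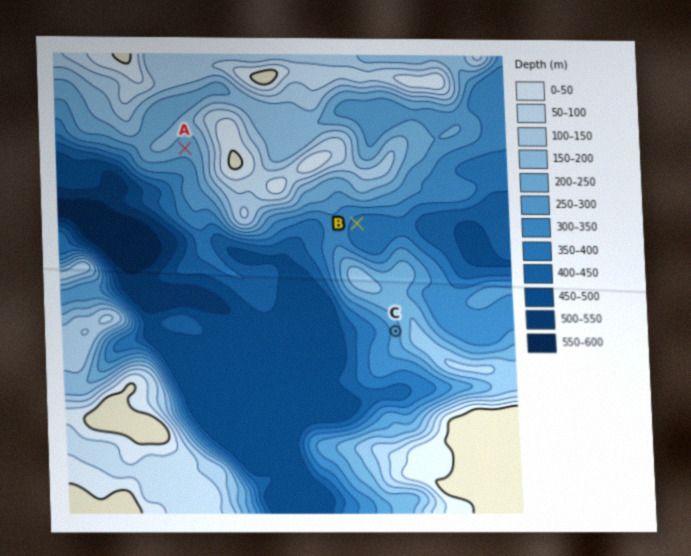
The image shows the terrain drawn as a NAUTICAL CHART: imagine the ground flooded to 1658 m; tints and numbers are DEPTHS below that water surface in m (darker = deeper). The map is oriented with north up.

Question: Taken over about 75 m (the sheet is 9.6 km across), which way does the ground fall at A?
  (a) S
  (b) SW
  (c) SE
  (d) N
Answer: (a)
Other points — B SE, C W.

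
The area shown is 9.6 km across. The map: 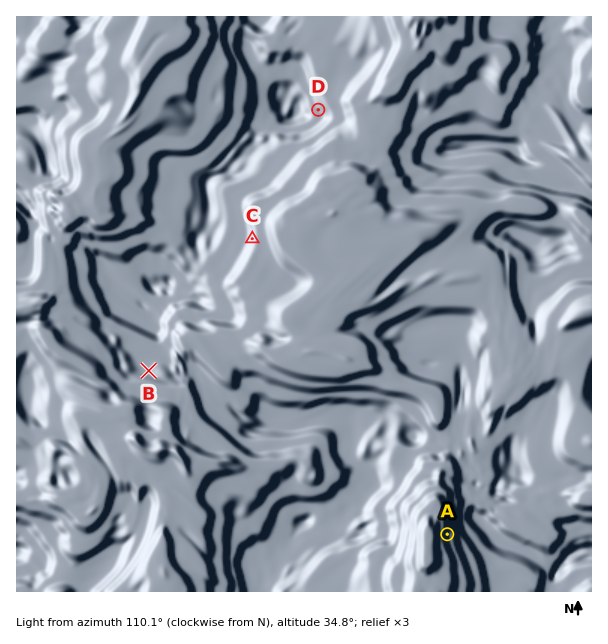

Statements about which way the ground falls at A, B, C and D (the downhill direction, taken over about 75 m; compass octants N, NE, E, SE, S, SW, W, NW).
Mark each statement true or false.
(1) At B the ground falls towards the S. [true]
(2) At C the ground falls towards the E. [true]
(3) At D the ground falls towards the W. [false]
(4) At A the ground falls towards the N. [false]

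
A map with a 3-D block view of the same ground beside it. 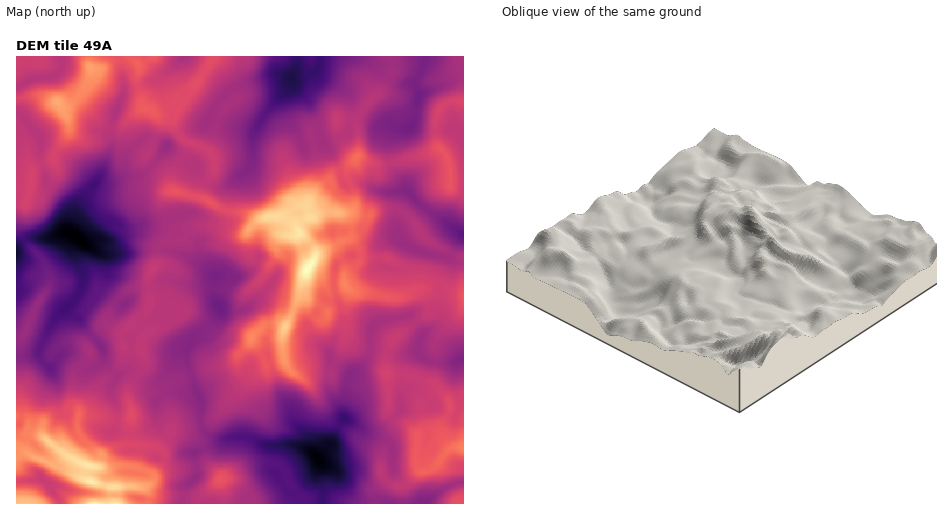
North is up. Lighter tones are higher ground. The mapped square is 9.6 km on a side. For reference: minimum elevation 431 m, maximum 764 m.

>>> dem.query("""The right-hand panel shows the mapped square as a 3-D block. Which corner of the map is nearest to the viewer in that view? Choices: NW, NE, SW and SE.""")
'SW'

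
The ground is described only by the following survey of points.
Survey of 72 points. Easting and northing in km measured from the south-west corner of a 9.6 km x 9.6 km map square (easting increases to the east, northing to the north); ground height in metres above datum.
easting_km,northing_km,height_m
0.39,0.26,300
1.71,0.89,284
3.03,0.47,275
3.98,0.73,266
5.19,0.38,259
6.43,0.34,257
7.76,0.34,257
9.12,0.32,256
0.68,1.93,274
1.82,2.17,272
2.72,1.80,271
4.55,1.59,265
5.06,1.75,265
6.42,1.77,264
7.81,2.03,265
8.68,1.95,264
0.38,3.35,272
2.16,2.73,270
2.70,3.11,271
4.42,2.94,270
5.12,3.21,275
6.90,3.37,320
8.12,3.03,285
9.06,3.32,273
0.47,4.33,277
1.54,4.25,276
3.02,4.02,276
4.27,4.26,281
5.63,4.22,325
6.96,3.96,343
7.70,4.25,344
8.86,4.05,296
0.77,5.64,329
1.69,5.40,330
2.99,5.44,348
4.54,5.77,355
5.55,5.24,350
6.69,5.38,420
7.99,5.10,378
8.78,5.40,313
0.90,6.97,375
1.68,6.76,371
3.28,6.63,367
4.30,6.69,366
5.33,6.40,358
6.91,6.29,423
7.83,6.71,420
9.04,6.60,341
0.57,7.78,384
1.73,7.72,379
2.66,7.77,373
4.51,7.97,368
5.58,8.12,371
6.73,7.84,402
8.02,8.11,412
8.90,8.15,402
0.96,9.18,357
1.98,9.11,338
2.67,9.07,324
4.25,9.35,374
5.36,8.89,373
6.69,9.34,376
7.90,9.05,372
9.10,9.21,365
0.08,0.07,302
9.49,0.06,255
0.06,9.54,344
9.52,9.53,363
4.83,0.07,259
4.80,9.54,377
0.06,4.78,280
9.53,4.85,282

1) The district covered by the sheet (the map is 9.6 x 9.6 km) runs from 255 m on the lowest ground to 424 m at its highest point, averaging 324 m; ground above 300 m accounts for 50.8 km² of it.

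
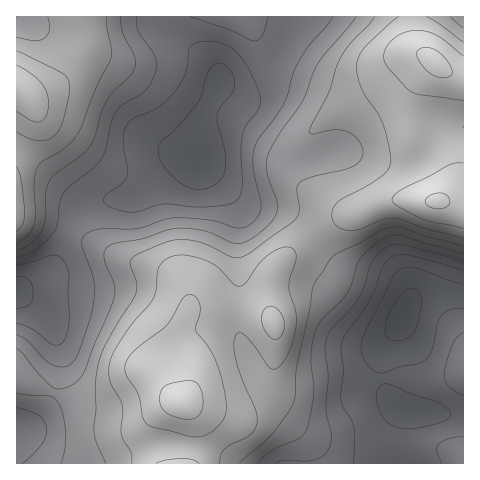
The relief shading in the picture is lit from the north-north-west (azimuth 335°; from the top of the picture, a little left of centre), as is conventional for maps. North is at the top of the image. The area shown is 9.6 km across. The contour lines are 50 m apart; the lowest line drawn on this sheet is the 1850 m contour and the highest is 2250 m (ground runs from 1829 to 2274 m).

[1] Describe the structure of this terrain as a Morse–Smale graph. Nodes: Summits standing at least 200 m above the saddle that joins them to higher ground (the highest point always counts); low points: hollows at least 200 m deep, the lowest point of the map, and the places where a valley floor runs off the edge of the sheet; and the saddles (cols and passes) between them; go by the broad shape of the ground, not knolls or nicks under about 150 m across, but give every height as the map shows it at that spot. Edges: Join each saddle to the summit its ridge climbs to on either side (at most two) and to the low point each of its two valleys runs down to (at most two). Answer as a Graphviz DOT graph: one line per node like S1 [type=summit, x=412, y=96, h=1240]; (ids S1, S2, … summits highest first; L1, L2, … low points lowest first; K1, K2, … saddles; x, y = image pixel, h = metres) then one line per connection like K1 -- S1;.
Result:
graph terrain {
  S1 [type=summit, x=182, y=403, h=2274];
  S2 [type=summit, x=17, y=88, h=2240];
  L1 [type=low, x=403, y=316, h=1829];
  L2 [type=low, x=200, y=162, h=1875];
  K1 [type=saddle, x=314, y=236, h=2124];
  K2 [type=saddle, x=68, y=231, h=1985];
  K1 -- S1;
  K1 -- L1;
  K1 -- L2;
  K2 -- S1;
  K2 -- S2;
  K2 -- L2;
}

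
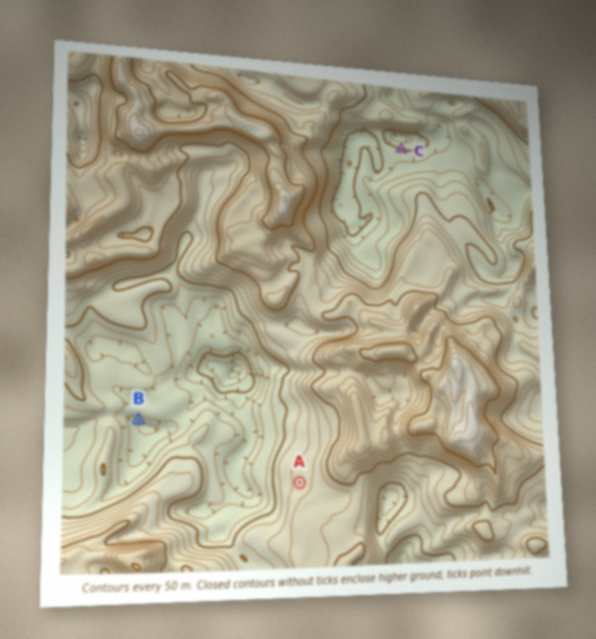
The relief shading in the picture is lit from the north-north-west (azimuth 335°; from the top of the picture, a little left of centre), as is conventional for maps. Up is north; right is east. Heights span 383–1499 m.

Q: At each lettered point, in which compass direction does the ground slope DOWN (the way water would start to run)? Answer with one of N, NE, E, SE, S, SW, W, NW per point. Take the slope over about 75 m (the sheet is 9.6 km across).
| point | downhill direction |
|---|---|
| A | W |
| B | S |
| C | N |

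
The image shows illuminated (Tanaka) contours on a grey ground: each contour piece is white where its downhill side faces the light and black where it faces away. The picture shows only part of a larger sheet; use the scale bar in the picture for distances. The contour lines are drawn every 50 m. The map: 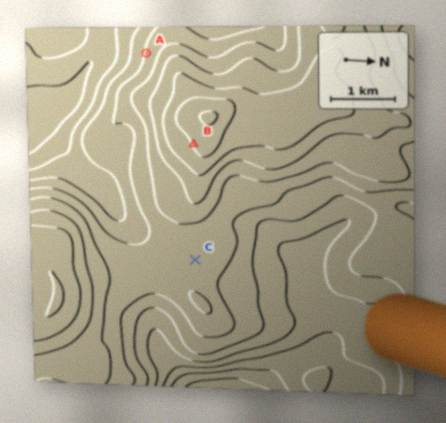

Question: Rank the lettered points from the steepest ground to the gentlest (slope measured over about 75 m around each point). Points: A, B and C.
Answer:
A B C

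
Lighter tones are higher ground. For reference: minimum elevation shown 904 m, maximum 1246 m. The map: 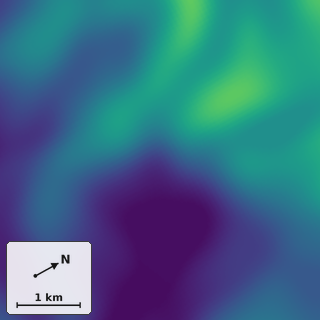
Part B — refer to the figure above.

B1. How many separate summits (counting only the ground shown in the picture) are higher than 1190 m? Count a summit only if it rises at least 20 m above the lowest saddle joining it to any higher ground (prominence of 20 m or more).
1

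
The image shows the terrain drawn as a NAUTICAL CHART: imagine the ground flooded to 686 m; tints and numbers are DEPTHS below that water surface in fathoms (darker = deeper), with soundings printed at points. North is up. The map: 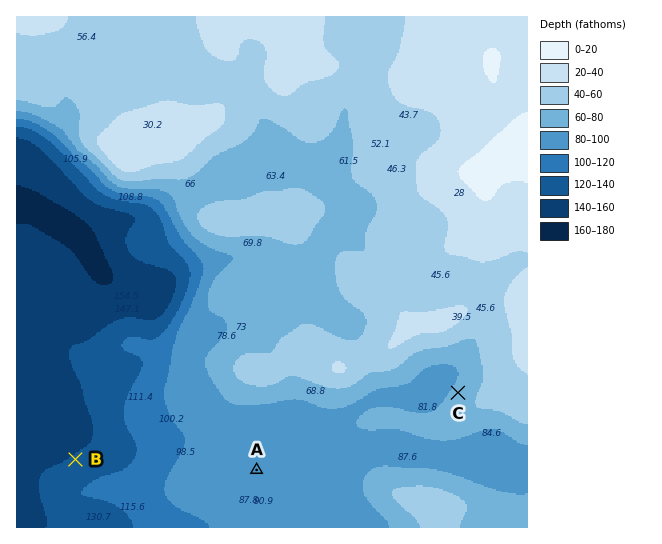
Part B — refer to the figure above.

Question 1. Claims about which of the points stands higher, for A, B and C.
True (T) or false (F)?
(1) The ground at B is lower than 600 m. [T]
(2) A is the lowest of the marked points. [F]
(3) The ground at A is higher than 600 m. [F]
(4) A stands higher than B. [T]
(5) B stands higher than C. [F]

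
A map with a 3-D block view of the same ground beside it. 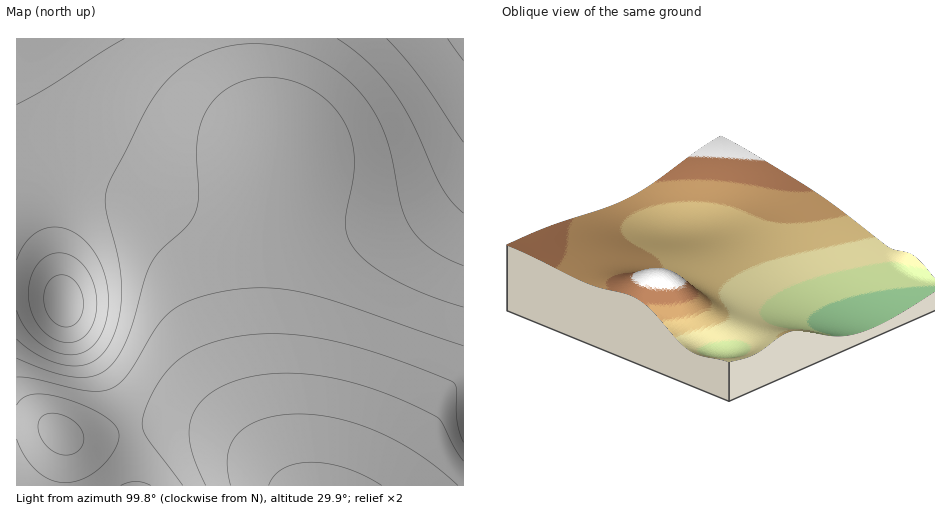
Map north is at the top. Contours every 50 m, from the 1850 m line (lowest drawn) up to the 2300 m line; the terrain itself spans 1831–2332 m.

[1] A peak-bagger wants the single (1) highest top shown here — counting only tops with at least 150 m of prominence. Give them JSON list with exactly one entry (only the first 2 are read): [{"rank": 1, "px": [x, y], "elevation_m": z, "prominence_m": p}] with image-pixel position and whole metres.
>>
[{"rank": 1, "px": [64, 302], "elevation_m": 2332, "prominence_m": 501}]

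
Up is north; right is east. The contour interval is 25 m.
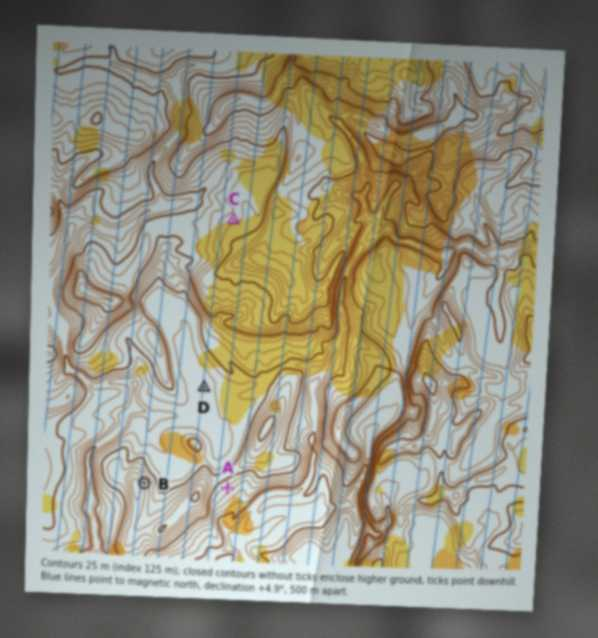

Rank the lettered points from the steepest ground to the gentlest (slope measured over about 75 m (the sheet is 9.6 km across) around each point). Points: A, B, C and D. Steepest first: B A C D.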